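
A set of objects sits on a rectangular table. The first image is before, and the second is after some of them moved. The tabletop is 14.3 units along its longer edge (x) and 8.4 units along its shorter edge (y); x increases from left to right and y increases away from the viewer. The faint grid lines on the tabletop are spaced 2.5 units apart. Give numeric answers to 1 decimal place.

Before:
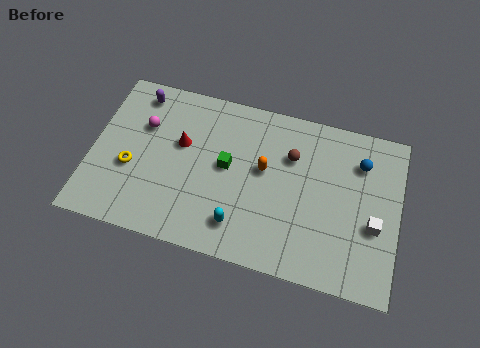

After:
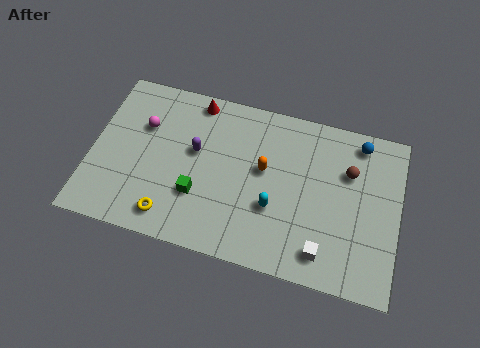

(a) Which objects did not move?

the magenta sphere and the orange capsule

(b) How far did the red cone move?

2.5

The red cone was near (4.1, 5.1) before and (4.6, 7.5) after, so it travelled √(0.5² + 2.4²) ≈ 2.5 units.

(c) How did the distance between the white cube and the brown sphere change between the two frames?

-0.3

They were about 4.7 units apart before and 4.4 after — 0.3 units closer together.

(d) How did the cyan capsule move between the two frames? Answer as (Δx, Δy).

(1.5, 1.3)

From the two frames, the cyan capsule sits at roughly (7.1, 1.7) before and (8.6, 3.0) after.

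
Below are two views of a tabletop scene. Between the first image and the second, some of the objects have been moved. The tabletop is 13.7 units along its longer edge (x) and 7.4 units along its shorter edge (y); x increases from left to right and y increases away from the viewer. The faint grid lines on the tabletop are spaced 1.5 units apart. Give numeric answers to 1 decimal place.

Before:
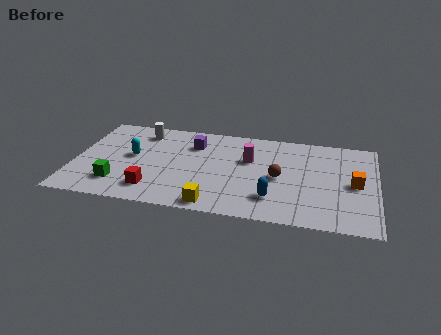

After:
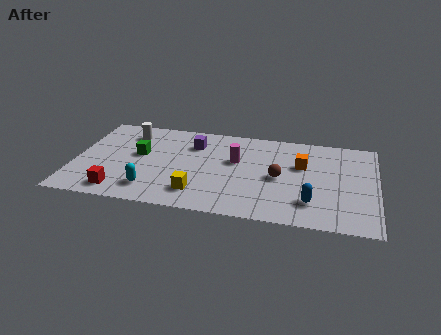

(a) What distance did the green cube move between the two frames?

2.6

The green cube moved from about (2.1, 1.7) to (2.9, 4.2), a distance of √(0.8² + 2.5²) ≈ 2.6.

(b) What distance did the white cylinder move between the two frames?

0.6

From (2.9, 6.1) to (2.3, 5.9), the white cylinder covered √(0.6² + 0.2²) ≈ 0.6 units.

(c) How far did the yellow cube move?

1.1

The yellow cube moved from about (6.5, 0.8) to (5.7, 1.6), a distance of √(0.8² + 0.8²) ≈ 1.1.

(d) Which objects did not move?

the brown sphere and the purple cube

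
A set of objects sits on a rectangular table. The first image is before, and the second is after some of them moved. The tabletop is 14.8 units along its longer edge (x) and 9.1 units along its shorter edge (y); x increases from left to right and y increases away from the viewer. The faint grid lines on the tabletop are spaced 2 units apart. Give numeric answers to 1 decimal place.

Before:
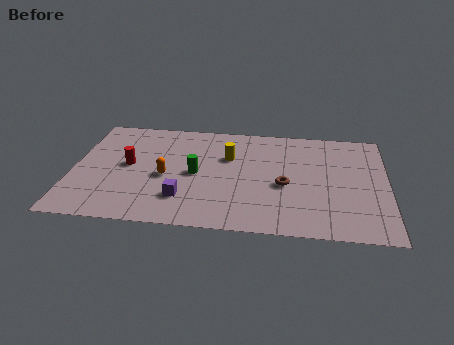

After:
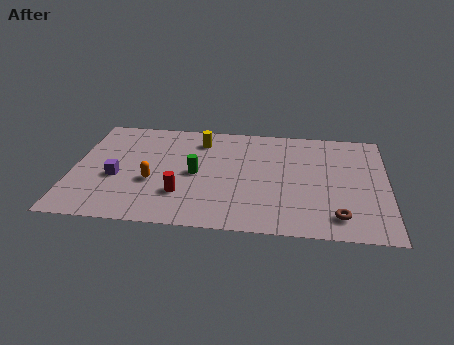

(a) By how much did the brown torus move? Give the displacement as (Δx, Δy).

(2.5, -2.3)

The brown torus was at about (10.0, 3.9) and moved to about (12.5, 1.6).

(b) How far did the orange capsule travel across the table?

0.8

The orange capsule was near (4.4, 4.0) before and (3.8, 3.5) after, so it travelled √(0.6² + 0.5²) ≈ 0.8 units.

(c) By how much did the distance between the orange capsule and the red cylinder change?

-0.3

The distance was about 2.0 in the first image and 1.7 in the second, so they moved 0.3 units closer together.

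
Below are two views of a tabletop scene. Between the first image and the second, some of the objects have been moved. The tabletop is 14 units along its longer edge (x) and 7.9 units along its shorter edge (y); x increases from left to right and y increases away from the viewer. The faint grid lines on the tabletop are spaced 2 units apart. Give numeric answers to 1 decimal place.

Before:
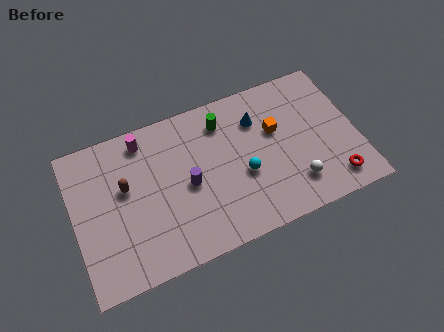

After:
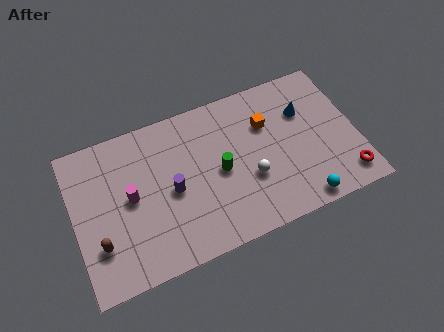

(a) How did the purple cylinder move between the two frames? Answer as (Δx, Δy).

(-0.8, 0.0)

The purple cylinder started near (5.6, 3.7) and ended near (4.8, 3.7).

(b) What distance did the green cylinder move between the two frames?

2.5

The green cylinder was near (7.6, 6.3) before and (7.2, 3.8) after, so it travelled √(0.4² + 2.5²) ≈ 2.5 units.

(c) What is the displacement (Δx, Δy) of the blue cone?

(2.3, -0.4)

The blue cone was at about (9.3, 5.8) and moved to about (11.6, 5.4).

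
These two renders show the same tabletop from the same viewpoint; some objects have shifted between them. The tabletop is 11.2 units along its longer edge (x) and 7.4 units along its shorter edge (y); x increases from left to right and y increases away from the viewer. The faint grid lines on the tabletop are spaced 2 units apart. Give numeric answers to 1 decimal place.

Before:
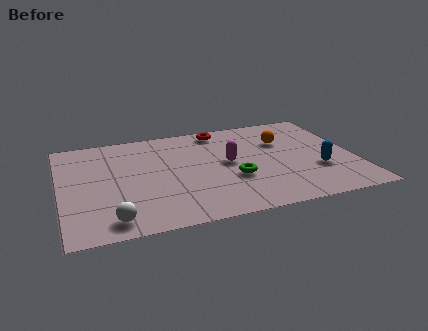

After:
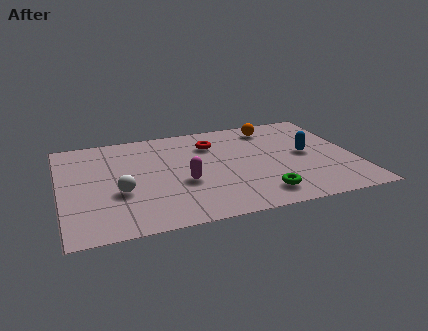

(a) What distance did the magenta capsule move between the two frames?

2.1

The magenta capsule was near (6.4, 3.9) before and (4.6, 2.9) after, so it travelled √(1.8² + 1.0²) ≈ 2.1 units.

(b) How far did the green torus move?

1.7

From (6.5, 2.7) to (7.4, 1.3), the green torus covered √(0.9² + 1.4²) ≈ 1.7 units.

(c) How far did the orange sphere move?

1.2

From (8.6, 5.0) to (8.3, 6.2), the orange sphere covered √(0.3² + 1.2²) ≈ 1.2 units.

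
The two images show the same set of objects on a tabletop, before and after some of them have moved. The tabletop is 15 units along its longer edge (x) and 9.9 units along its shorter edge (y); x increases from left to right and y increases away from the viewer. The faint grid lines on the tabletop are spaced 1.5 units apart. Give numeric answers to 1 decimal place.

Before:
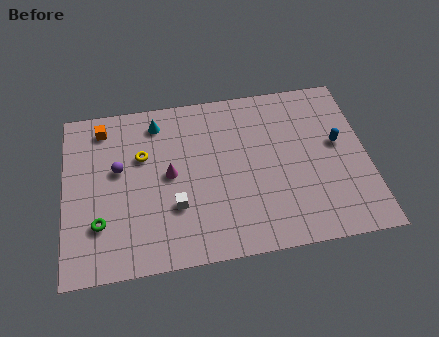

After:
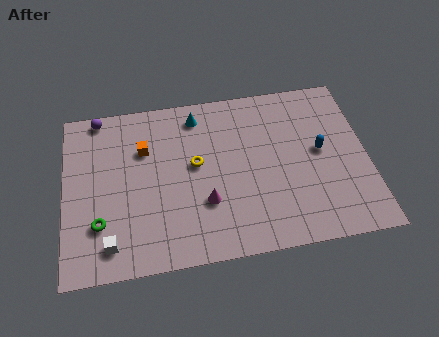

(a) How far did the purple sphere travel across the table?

3.4

From (2.7, 5.8) to (1.8, 9.1), the purple sphere covered √(0.9² + 3.3²) ≈ 3.4 units.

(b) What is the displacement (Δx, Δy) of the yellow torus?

(2.6, -0.9)

The yellow torus started near (3.9, 6.4) and ended near (6.5, 5.5).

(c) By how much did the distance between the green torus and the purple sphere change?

+3.1

The distance was about 3.2 in the first image and 6.3 in the second, so they moved 3.1 units further apart.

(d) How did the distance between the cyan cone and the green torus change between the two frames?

+1.2

Before: roughly 6.3 units apart; after: 7.5. That's 1.2 units further apart.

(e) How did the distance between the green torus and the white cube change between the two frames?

-2.4

The distance was about 3.7 in the first image and 1.3 in the second, so they moved 2.4 units closer together.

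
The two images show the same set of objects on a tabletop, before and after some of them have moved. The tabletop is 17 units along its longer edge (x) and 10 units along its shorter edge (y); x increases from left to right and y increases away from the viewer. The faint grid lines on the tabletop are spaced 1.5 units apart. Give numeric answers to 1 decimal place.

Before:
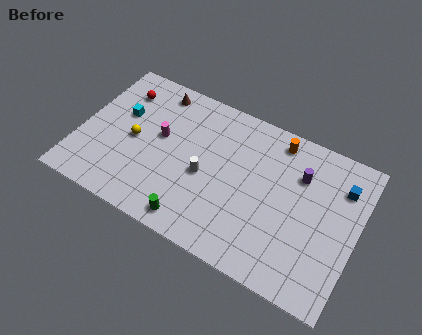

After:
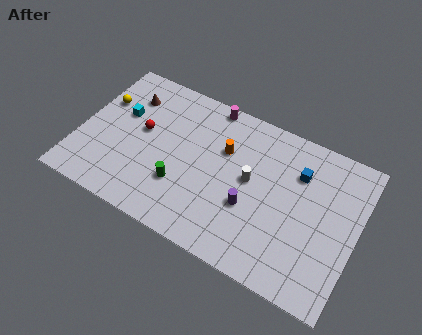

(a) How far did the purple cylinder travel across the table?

4.3

The purple cylinder moved from about (13.3, 7.1) to (10.7, 3.7), a distance of √(2.6² + 3.4²) ≈ 4.3.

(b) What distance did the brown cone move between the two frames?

1.9

The brown cone was near (4.1, 8.7) before and (2.5, 7.6) after, so it travelled √(1.6² + 1.1²) ≈ 1.9 units.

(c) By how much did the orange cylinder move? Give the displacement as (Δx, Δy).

(-3.0, -2.1)

The orange cylinder started near (11.7, 8.7) and ended near (8.7, 6.6).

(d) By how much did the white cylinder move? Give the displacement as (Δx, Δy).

(2.7, 1.0)

The white cylinder was at about (7.8, 4.4) and moved to about (10.5, 5.4).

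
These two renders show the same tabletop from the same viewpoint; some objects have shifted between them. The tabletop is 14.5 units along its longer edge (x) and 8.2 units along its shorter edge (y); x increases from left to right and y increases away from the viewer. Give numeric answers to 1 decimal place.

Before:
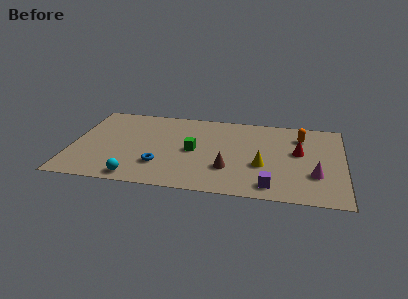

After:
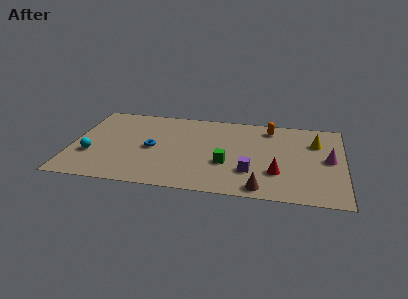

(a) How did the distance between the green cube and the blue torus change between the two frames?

+1.7

Before: roughly 2.4 units apart; after: 4.1. That's 1.7 units further apart.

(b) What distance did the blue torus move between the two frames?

1.7

The blue torus was near (4.8, 2.3) before and (4.3, 3.9) after, so it travelled √(0.5² + 1.6²) ≈ 1.7 units.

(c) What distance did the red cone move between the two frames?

2.5

The red cone was near (12.1, 4.7) before and (11.0, 2.5) after, so it travelled √(1.1² + 2.2²) ≈ 2.5 units.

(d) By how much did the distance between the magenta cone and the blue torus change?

+1.2

They were about 8.2 units apart before and 9.4 after — 1.2 units further apart.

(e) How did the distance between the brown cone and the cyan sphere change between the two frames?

+4.2

They were about 5.1 units apart before and 9.3 after — 4.2 units further apart.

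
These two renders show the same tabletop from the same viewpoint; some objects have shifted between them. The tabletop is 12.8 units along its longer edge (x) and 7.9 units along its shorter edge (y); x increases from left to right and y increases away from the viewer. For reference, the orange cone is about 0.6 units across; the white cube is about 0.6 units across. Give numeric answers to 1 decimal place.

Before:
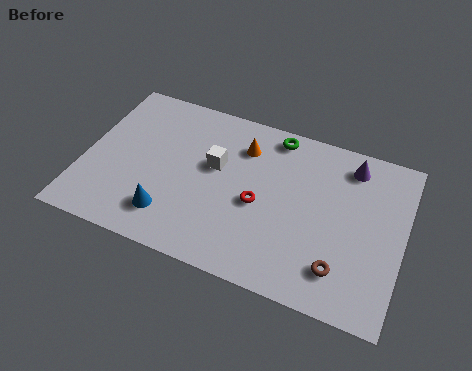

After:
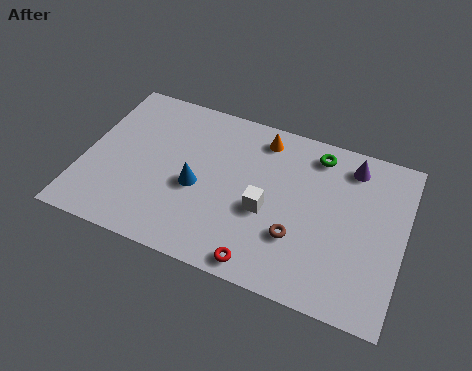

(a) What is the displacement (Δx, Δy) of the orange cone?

(0.7, 0.7)

The orange cone was at about (6.2, 6.0) and moved to about (6.9, 6.7).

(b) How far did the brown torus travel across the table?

2.0

From (10.5, 1.7) to (8.7, 2.5), the brown torus covered √(1.8² + 0.8²) ≈ 2.0 units.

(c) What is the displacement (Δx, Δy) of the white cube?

(2.2, -1.4)

The white cube started near (5.2, 4.7) and ended near (7.4, 3.3).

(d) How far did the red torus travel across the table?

2.7

The red torus was near (7.1, 3.5) before and (7.5, 0.8) after, so it travelled √(0.4² + 2.7²) ≈ 2.7 units.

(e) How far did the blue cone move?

1.9

The blue cone was near (3.7, 1.7) before and (4.6, 3.4) after, so it travelled √(0.9² + 1.7²) ≈ 1.9 units.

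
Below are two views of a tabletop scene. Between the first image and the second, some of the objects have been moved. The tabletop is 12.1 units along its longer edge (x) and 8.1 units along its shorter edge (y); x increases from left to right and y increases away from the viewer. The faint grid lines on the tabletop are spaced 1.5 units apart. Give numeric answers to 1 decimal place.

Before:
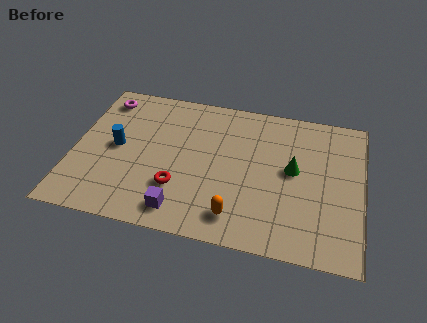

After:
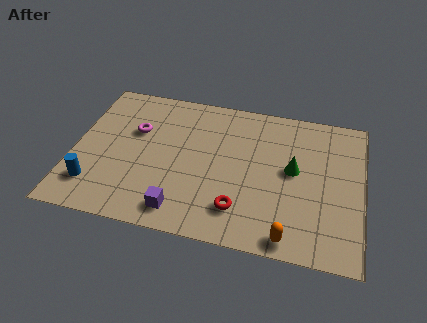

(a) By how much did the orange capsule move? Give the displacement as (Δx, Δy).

(2.2, -0.6)

The orange capsule was at about (7.0, 1.4) and moved to about (9.2, 0.8).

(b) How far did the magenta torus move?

2.2

The magenta torus was near (1.0, 6.8) before and (2.5, 5.2) after, so it travelled √(1.5² + 1.6²) ≈ 2.2 units.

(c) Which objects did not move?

the purple cube and the green cone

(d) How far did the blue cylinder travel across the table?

2.4

The blue cylinder moved from about (1.8, 4.1) to (1.0, 1.8), a distance of √(0.8² + 2.3²) ≈ 2.4.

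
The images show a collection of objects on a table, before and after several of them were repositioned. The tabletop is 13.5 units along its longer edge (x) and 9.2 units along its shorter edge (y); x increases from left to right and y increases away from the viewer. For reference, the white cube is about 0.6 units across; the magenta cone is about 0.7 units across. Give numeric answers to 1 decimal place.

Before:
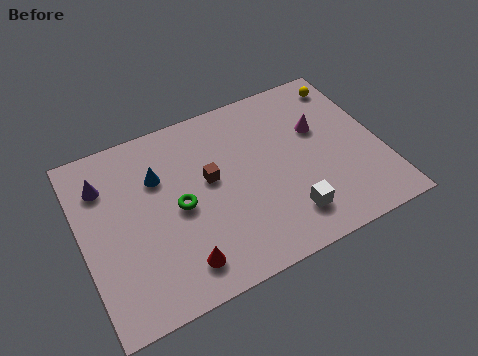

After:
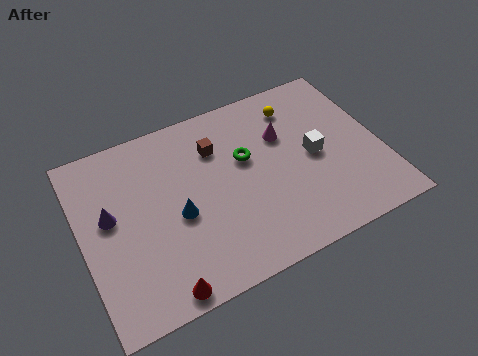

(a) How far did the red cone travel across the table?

1.3

The red cone moved from about (4.0, 1.6) to (3.0, 0.8), a distance of √(1.0² + 0.8²) ≈ 1.3.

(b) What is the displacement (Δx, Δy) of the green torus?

(3.2, 1.2)

The green torus was at about (4.3, 4.4) and moved to about (7.5, 5.6).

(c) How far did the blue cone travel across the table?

2.4

The blue cone moved from about (3.6, 6.3) to (4.2, 4.0), a distance of √(0.6² + 2.3²) ≈ 2.4.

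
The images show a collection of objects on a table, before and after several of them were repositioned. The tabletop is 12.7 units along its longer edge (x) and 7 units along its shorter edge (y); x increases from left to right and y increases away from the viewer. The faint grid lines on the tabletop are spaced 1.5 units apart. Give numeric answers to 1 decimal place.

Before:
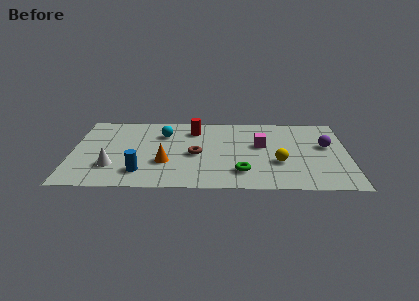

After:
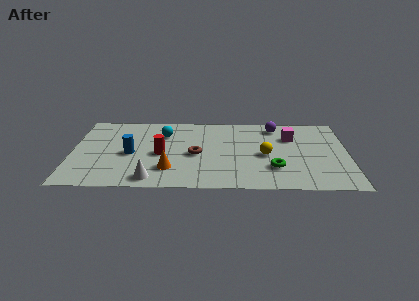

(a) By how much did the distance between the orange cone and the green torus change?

+1.2

They were about 3.6 units apart before and 4.8 after — 1.2 units further apart.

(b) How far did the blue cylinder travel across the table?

1.8

From (3.2, 1.5) to (2.7, 3.2), the blue cylinder covered √(0.5² + 1.7²) ≈ 1.8 units.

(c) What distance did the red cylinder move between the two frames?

2.7

The red cylinder was near (5.6, 5.5) before and (4.1, 3.2) after, so it travelled √(1.5² + 2.3²) ≈ 2.7 units.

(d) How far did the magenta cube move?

1.6

The magenta cube moved from about (8.7, 4.1) to (10.1, 4.9), a distance of √(1.4² + 0.8²) ≈ 1.6.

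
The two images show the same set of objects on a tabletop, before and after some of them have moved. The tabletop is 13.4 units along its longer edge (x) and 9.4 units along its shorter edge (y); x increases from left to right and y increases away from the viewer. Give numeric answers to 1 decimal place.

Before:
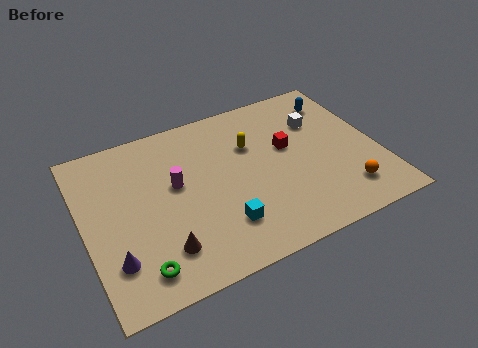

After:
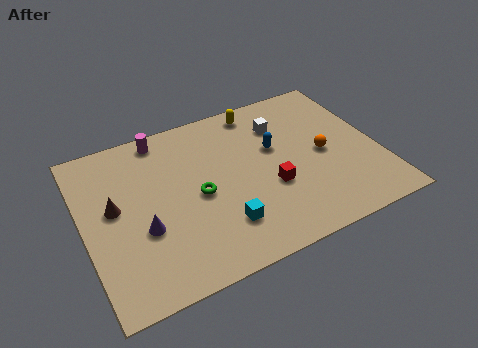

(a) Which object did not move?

the cyan cube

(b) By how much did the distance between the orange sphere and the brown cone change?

+1.2

The distance was about 8.3 in the first image and 9.5 in the second, so they moved 1.2 units further apart.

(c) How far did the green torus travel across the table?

4.2

The green torus moved from about (2.1, 1.5) to (5.1, 4.4), a distance of √(3.0² + 2.9²) ≈ 4.2.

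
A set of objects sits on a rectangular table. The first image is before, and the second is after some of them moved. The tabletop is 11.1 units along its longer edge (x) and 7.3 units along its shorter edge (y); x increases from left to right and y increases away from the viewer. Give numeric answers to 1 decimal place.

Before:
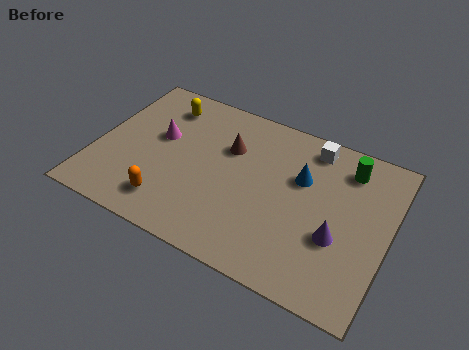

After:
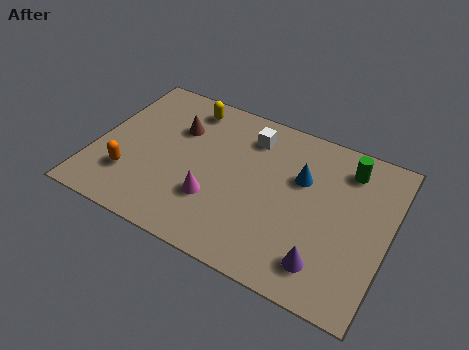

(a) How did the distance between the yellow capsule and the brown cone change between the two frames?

-1.7

They were about 2.9 units apart before and 1.2 after — 1.7 units closer together.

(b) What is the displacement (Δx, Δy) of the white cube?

(-2.3, -0.5)

The white cube started near (7.9, 6.3) and ended near (5.6, 5.8).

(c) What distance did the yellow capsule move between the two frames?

0.9

The yellow capsule moved from about (2.2, 5.9) to (3.1, 6.2), a distance of √(0.9² + 0.3²) ≈ 0.9.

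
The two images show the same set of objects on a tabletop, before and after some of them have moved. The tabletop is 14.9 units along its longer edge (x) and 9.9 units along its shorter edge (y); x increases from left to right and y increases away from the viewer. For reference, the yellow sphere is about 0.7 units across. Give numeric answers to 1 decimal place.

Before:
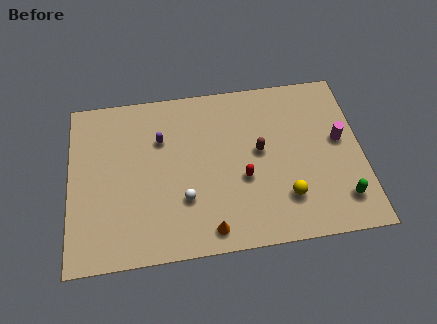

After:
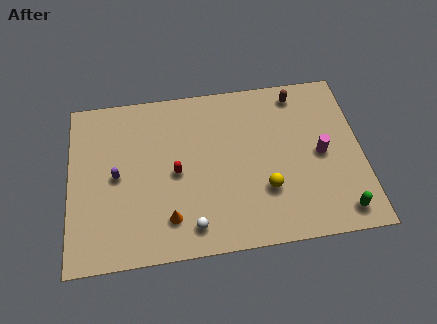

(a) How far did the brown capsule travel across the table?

3.8

The brown capsule was near (9.7, 5.4) before and (11.8, 8.6) after, so it travelled √(2.1² + 3.2²) ≈ 3.8 units.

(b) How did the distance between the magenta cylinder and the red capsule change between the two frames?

+2.2

The distance was about 5.2 in the first image and 7.4 in the second, so they moved 2.2 units further apart.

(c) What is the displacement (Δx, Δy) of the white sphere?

(0.3, -1.6)

From the two frames, the white sphere sits at roughly (5.8, 3.1) before and (6.1, 1.5) after.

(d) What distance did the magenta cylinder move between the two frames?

1.2

The magenta cylinder was near (13.8, 5.5) before and (12.8, 4.8) after, so it travelled √(1.0² + 0.7²) ≈ 1.2 units.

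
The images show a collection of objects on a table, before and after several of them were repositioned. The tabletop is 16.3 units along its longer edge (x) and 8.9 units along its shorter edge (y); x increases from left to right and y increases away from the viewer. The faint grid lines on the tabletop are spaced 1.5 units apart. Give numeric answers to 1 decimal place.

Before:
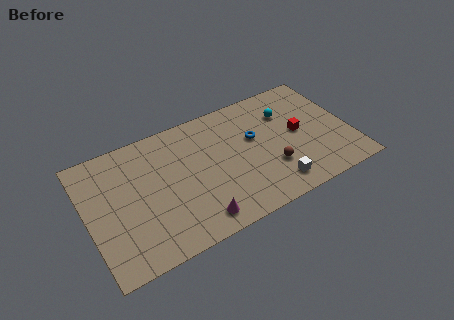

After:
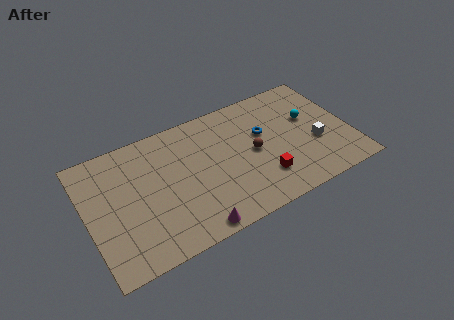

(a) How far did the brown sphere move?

1.8

From (11.2, 2.8) to (10.3, 4.4), the brown sphere covered √(0.9² + 1.6²) ≈ 1.8 units.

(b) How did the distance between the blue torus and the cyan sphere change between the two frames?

+0.5

Before: roughly 2.4 units apart; after: 2.9. That's 0.5 units further apart.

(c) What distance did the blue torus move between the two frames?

0.6

The blue torus moved from about (10.5, 5.4) to (11.1, 5.5), a distance of √(0.6² + 0.1²) ≈ 0.6.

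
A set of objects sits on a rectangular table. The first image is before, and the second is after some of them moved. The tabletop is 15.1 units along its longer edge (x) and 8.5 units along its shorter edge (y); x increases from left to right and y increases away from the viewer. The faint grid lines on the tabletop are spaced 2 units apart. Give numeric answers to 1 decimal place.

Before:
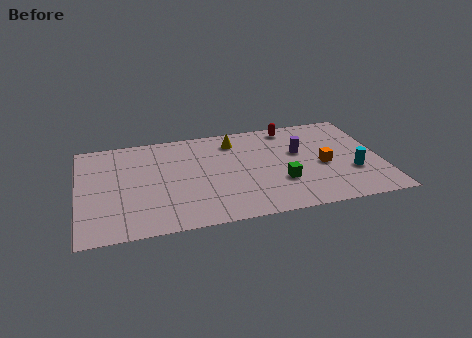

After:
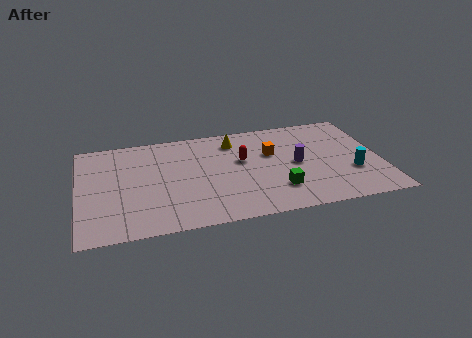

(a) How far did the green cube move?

0.6

The green cube moved from about (10.0, 2.8) to (9.8, 2.2), a distance of √(0.2² + 0.6²) ≈ 0.6.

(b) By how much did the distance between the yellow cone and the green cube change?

+0.5

Before: roughly 4.6 units apart; after: 5.1. That's 0.5 units further apart.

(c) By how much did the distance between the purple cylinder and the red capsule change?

+0.5

The distance was about 2.3 in the first image and 2.8 in the second, so they moved 0.5 units further apart.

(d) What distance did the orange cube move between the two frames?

3.0

From (12.2, 3.8) to (9.7, 5.4), the orange cube covered √(2.5² + 1.6²) ≈ 3.0 units.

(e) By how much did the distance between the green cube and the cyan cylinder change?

+0.3

The distance was about 3.6 in the first image and 3.9 in the second, so they moved 0.3 units further apart.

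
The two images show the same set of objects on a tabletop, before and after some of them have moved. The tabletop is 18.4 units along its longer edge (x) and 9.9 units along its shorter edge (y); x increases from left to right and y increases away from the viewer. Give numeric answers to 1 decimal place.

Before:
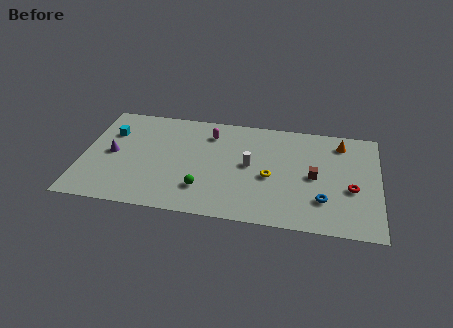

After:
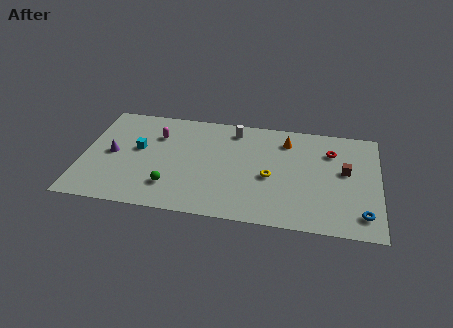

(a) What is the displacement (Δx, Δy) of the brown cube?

(1.9, 0.8)

The brown cube started near (14.4, 4.8) and ended near (16.3, 5.6).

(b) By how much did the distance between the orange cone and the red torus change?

-1.4

Before: roughly 4.3 units apart; after: 2.9. That's 1.4 units closer together.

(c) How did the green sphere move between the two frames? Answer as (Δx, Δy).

(-2.0, -0.1)

From the two frames, the green sphere sits at roughly (7.6, 2.5) before and (5.6, 2.4) after.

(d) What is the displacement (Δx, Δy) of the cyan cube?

(1.8, -1.3)

From the two frames, the cyan cube sits at roughly (1.6, 6.9) before and (3.4, 5.6) after.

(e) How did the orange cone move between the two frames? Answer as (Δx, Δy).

(-3.4, -0.3)

From the two frames, the orange cone sits at roughly (16.0, 8.2) before and (12.6, 7.9) after.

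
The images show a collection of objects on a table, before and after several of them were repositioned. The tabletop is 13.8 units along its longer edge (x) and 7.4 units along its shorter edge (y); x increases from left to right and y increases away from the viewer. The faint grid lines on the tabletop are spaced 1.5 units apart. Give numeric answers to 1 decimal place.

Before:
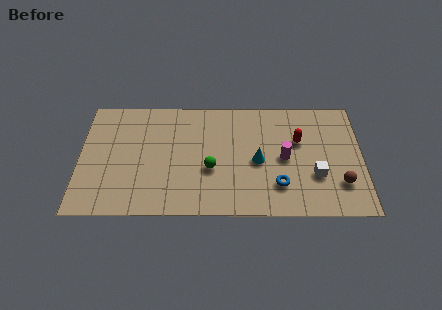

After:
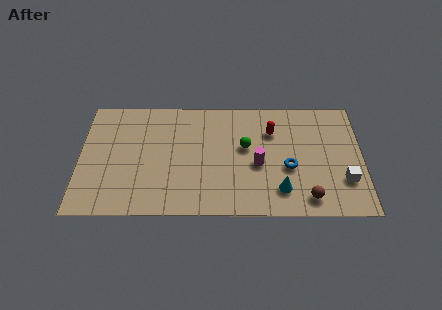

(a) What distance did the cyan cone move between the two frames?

2.1

From (8.7, 3.4) to (9.8, 1.6), the cyan cone covered √(1.1² + 1.8²) ≈ 2.1 units.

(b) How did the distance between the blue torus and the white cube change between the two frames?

+0.9

The distance was about 1.9 in the first image and 2.8 in the second, so they moved 0.9 units further apart.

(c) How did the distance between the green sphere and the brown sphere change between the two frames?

-2.0

Before: roughly 6.4 units apart; after: 4.4. That's 2.0 units closer together.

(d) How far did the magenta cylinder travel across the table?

1.4

From (10.0, 3.6) to (8.7, 3.2), the magenta cylinder covered √(1.3² + 0.4²) ≈ 1.4 units.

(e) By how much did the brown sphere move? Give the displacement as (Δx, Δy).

(-1.6, -0.9)

The brown sphere started near (12.7, 2.0) and ended near (11.1, 1.1).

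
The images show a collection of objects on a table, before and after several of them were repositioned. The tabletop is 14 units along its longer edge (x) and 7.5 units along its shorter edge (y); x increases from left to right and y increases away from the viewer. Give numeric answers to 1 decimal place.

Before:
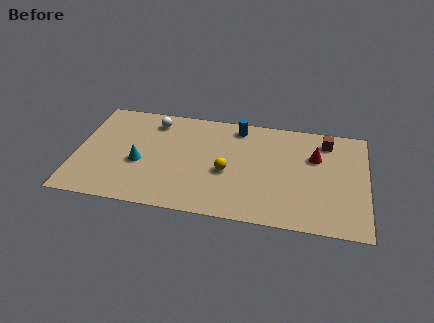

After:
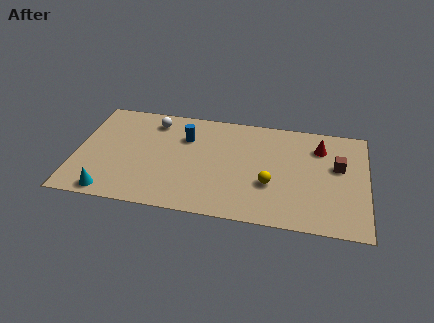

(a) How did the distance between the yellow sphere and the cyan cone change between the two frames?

+3.6

Before: roughly 4.2 units apart; after: 7.8. That's 3.6 units further apart.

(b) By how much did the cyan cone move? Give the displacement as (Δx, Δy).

(-1.3, -2.3)

The cyan cone started near (3.1, 3.1) and ended near (1.8, 0.8).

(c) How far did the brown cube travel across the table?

1.8

The brown cube was near (12.0, 6.2) before and (12.6, 4.5) after, so it travelled √(0.6² + 1.7²) ≈ 1.8 units.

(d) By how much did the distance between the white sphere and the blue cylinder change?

-2.3

The distance was about 4.1 in the first image and 1.8 in the second, so they moved 2.3 units closer together.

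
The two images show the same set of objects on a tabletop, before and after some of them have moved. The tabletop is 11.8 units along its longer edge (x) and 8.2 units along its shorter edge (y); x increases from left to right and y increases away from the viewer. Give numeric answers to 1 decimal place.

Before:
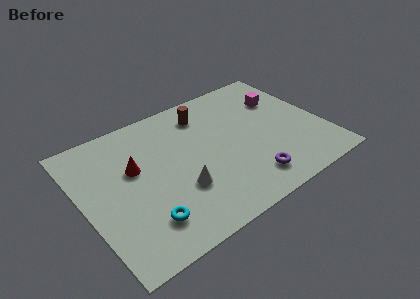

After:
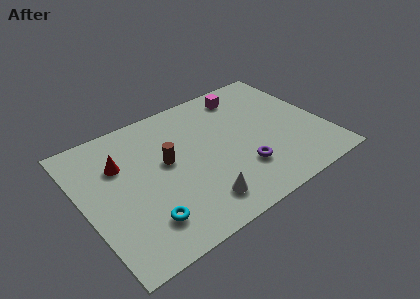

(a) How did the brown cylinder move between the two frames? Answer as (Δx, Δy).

(-2.3, -2.0)

The brown cylinder was at about (6.4, 6.6) and moved to about (4.1, 4.6).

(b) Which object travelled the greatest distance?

the brown cylinder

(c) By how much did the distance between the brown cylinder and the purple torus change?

-1.2

The distance was about 5.2 in the first image and 4.0 in the second, so they moved 1.2 units closer together.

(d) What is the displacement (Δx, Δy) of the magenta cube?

(-1.7, 1.2)

The magenta cube started near (10.2, 5.7) and ended near (8.5, 6.9).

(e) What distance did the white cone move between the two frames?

1.4

From (4.4, 2.7) to (5.1, 1.5), the white cone covered √(0.7² + 1.2²) ≈ 1.4 units.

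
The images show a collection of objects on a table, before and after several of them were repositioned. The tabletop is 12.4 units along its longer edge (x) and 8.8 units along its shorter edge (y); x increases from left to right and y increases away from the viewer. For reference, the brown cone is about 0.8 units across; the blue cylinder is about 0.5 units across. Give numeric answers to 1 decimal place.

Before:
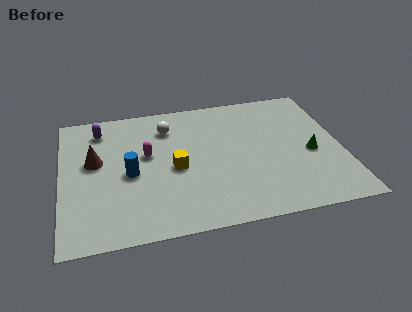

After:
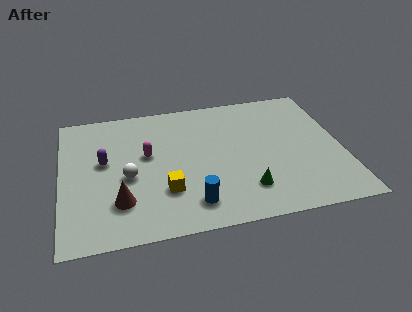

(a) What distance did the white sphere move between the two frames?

3.6

The white sphere moved from about (4.8, 6.8) to (2.9, 3.8), a distance of √(1.9² + 3.0²) ≈ 3.6.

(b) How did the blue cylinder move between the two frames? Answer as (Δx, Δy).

(2.6, -2.4)

The blue cylinder started near (3.0, 4.0) and ended near (5.6, 1.6).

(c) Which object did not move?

the magenta capsule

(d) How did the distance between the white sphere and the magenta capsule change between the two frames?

-0.4

Before: roughly 2.0 units apart; after: 1.6. That's 0.4 units closer together.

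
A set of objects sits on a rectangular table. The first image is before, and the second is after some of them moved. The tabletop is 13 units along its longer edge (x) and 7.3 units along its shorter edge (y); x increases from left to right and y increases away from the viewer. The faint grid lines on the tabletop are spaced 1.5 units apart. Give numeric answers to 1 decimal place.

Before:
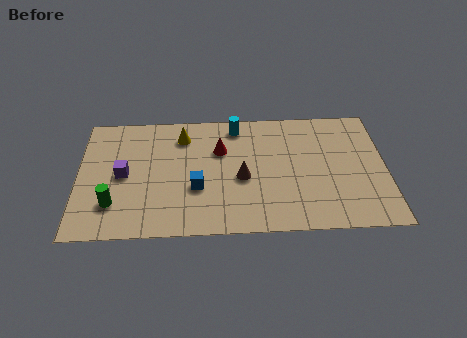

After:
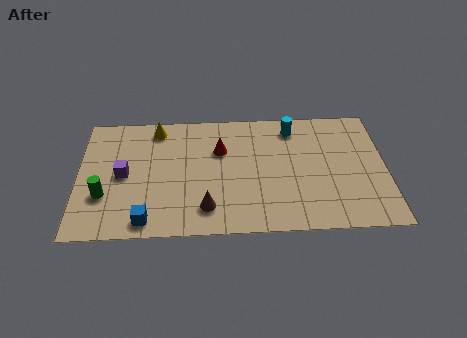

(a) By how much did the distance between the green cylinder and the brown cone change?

-1.2

They were about 5.6 units apart before and 4.4 after — 1.2 units closer together.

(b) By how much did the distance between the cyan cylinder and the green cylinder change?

+2.0

Before: roughly 6.8 units apart; after: 8.8. That's 2.0 units further apart.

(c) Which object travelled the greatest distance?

the blue cube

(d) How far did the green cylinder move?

0.6

The green cylinder moved from about (1.5, 1.9) to (1.1, 2.4), a distance of √(0.4² + 0.5²) ≈ 0.6.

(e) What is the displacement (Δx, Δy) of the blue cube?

(-2.1, -1.8)

The blue cube started near (5.0, 2.7) and ended near (2.9, 0.9).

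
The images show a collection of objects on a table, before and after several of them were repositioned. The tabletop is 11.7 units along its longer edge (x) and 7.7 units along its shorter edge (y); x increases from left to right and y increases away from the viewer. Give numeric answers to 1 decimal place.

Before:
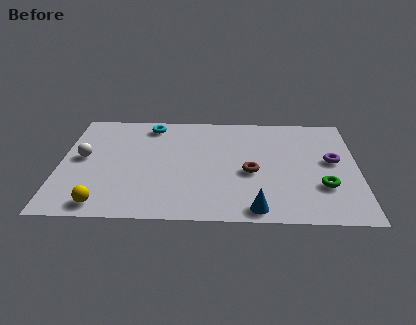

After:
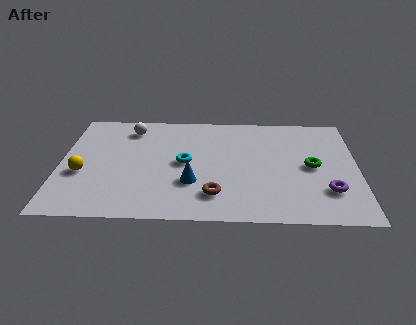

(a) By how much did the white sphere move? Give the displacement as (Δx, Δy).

(1.8, 2.2)

The white sphere started near (0.9, 4.1) and ended near (2.7, 6.3).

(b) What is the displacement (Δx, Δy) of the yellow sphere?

(-0.9, 2.1)

The yellow sphere was at about (1.8, 0.9) and moved to about (0.9, 3.0).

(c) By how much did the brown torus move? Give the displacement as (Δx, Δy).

(-1.4, -1.6)

The brown torus started near (7.5, 3.3) and ended near (6.1, 1.7).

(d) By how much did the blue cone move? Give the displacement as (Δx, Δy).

(-2.5, 1.7)

The blue cone started near (7.7, 0.8) and ended near (5.2, 2.5).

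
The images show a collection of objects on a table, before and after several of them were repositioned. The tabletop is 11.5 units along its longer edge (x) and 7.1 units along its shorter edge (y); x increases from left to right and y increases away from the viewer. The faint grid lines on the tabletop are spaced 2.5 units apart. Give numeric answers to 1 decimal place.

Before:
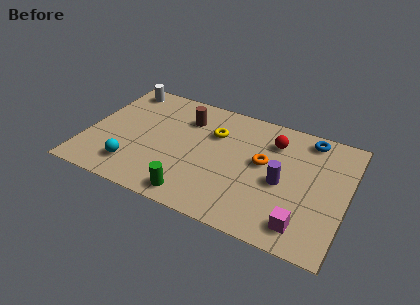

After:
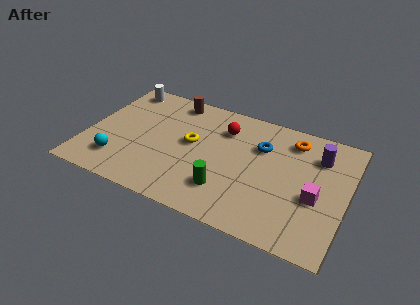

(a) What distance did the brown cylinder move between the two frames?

1.1

The brown cylinder was near (4.2, 5.3) before and (3.5, 6.2) after, so it travelled √(0.7² + 0.9²) ≈ 1.1 units.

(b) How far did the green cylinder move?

1.6

The green cylinder was near (5.1, 0.9) before and (6.4, 1.8) after, so it travelled √(1.3² + 0.9²) ≈ 1.6 units.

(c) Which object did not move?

the white cylinder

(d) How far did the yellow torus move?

1.3

The yellow torus moved from about (5.5, 4.9) to (4.6, 3.9), a distance of √(0.9² + 1.0²) ≈ 1.3.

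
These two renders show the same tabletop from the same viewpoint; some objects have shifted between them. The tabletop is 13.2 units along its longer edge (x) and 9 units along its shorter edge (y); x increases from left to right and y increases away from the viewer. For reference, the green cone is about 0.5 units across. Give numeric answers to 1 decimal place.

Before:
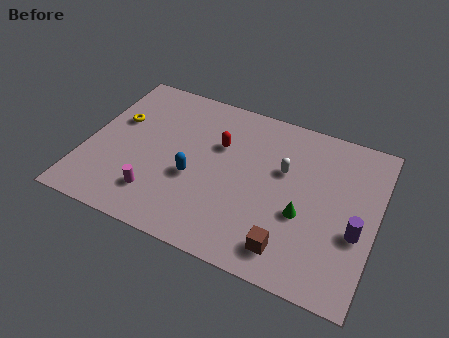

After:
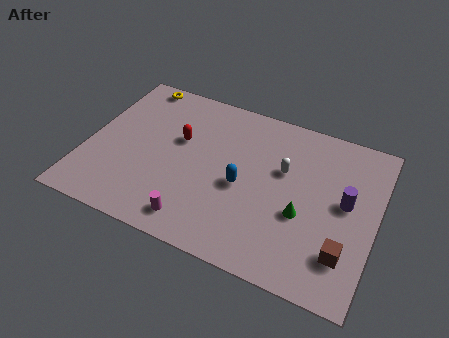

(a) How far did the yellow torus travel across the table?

2.6

The yellow torus was near (1.2, 5.6) before and (1.7, 8.2) after, so it travelled √(0.5² + 2.6²) ≈ 2.6 units.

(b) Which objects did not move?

the white capsule and the green cone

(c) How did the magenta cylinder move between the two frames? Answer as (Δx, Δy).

(1.9, -0.7)

The magenta cylinder started near (3.5, 2.0) and ended near (5.4, 1.3).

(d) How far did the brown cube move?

2.5

The brown cube was near (9.6, 1.5) before and (12.0, 2.2) after, so it travelled √(2.4² + 0.7²) ≈ 2.5 units.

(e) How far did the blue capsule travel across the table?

2.2

From (5.0, 3.6) to (7.2, 4.0), the blue capsule covered √(2.2² + 0.4²) ≈ 2.2 units.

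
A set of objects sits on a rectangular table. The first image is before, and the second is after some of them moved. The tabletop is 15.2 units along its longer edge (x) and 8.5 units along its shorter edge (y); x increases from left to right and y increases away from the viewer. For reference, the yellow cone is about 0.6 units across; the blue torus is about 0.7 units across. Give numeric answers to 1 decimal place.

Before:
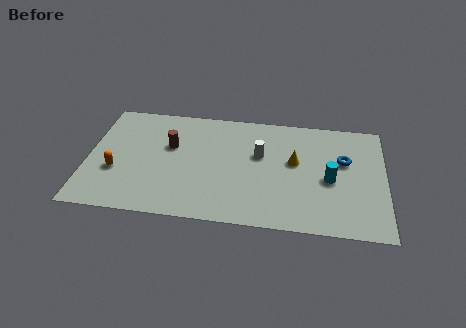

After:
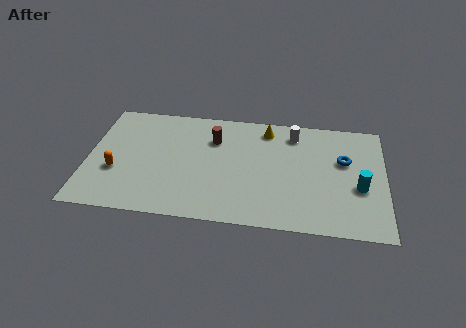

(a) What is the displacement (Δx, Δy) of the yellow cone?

(-1.5, 2.3)

From the two frames, the yellow cone sits at roughly (10.6, 4.9) before and (9.1, 7.2) after.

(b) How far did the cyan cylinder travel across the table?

1.6

The cyan cylinder was near (12.4, 3.8) before and (13.9, 3.4) after, so it travelled √(1.5² + 0.4²) ≈ 1.6 units.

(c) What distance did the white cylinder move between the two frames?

2.5

The white cylinder moved from about (8.8, 5.2) to (10.5, 7.0), a distance of √(1.7² + 1.8²) ≈ 2.5.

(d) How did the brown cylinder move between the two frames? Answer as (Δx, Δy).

(2.2, 0.8)

The brown cylinder was at about (4.2, 5.3) and moved to about (6.4, 6.1).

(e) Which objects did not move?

the orange capsule and the blue torus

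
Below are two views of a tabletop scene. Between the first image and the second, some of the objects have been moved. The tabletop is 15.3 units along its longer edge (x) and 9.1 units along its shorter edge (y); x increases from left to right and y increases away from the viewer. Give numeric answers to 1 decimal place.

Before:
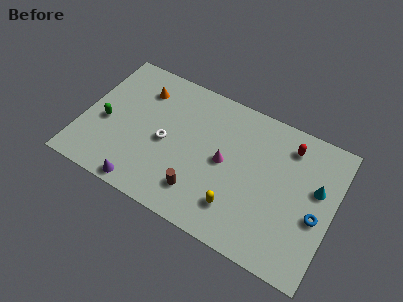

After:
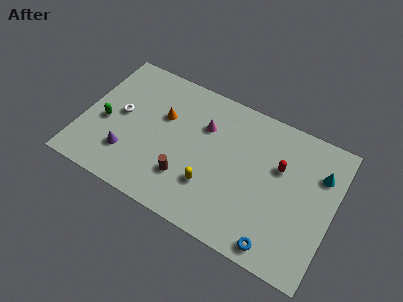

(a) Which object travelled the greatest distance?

the blue torus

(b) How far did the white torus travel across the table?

3.0

The white torus moved from about (5.1, 4.2) to (2.2, 4.8), a distance of √(2.9² + 0.6²) ≈ 3.0.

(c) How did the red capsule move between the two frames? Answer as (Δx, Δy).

(-0.4, -1.6)

From the two frames, the red capsule sits at roughly (12.3, 7.4) before and (11.9, 5.8) after.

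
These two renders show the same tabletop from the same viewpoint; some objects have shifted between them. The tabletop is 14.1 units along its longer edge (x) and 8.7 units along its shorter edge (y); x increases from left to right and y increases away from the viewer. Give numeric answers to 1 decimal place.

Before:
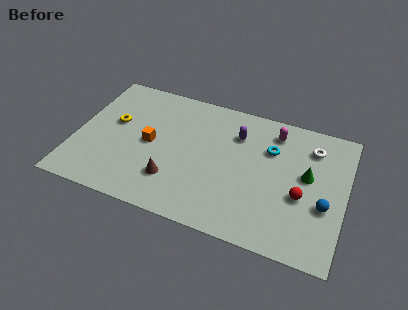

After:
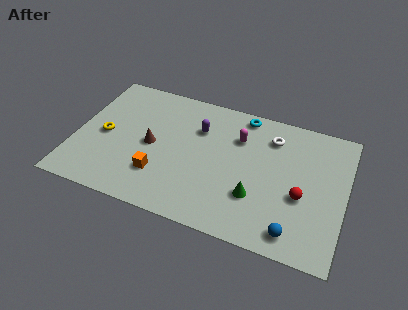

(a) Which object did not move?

the red sphere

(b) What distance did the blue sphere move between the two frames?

2.5

The blue sphere was near (13.1, 3.3) before and (11.7, 1.2) after, so it travelled √(1.4² + 2.1²) ≈ 2.5 units.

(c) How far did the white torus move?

2.1

The white torus moved from about (12.2, 6.8) to (10.1, 6.8), a distance of √(2.1² + 0.0²) ≈ 2.1.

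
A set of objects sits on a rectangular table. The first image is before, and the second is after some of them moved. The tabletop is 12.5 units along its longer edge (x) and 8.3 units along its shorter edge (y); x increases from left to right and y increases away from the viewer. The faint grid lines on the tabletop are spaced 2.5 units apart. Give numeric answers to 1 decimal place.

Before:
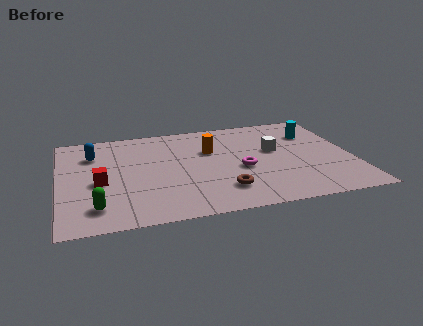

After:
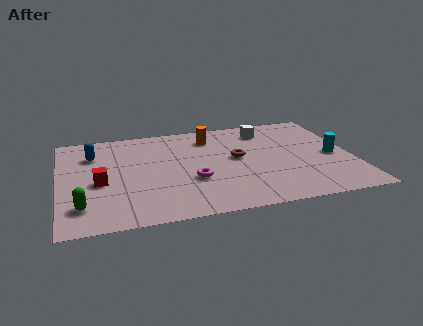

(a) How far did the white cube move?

1.9

From (9.2, 4.8) to (9.0, 6.7), the white cube covered √(0.2² + 1.9²) ≈ 1.9 units.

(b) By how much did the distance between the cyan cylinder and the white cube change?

+1.8

They were about 2.2 units apart before and 4.0 after — 1.8 units further apart.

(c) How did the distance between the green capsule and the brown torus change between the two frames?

+1.9

Before: roughly 5.3 units apart; after: 7.2. That's 1.9 units further apart.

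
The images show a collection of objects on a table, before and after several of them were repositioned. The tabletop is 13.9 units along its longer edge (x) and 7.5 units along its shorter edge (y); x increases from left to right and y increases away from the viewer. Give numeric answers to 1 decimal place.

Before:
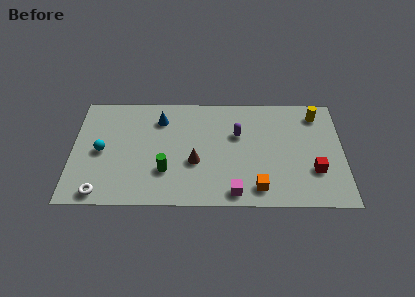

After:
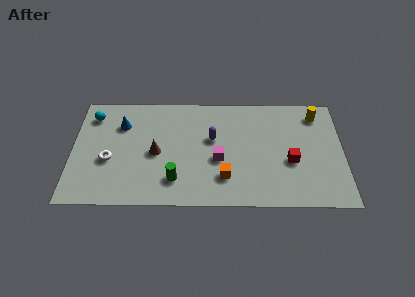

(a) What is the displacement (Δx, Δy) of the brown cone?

(-2.0, 0.6)

From the two frames, the brown cone sits at roughly (6.3, 2.9) before and (4.3, 3.5) after.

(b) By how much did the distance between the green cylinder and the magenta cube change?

-1.2

Before: roughly 3.8 units apart; after: 2.6. That's 1.2 units closer together.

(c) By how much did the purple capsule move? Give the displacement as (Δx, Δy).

(-1.3, -0.3)

The purple capsule was at about (8.5, 4.8) and moved to about (7.2, 4.5).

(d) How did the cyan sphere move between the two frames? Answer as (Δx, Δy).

(-0.5, 2.4)

The cyan sphere started near (1.5, 3.6) and ended near (1.0, 6.0).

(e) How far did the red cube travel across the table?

1.3

The red cube was near (12.4, 2.4) before and (11.2, 3.0) after, so it travelled √(1.2² + 0.6²) ≈ 1.3 units.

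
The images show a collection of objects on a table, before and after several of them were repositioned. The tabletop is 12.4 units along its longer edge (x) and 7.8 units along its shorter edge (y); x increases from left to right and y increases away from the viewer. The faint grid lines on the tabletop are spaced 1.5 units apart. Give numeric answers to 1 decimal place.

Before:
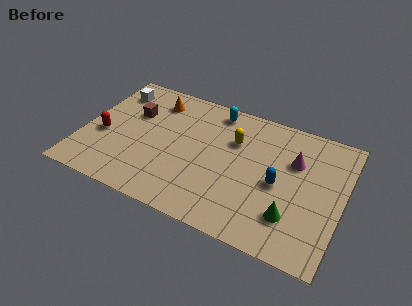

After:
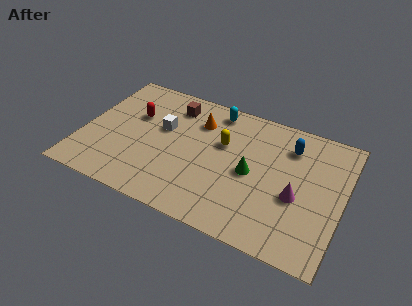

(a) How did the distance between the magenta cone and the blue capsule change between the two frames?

+1.2

They were about 1.7 units apart before and 2.9 after — 1.2 units further apart.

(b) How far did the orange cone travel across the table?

2.3

From (3.1, 6.3) to (5.3, 5.8), the orange cone covered √(2.2² + 0.5²) ≈ 2.3 units.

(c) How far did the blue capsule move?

2.4

From (9.4, 3.6) to (9.7, 6.0), the blue capsule covered √(0.3² + 2.4²) ≈ 2.4 units.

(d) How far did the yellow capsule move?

0.6

The yellow capsule was near (7.1, 5.3) before and (6.6, 4.9) after, so it travelled √(0.5² + 0.4²) ≈ 0.6 units.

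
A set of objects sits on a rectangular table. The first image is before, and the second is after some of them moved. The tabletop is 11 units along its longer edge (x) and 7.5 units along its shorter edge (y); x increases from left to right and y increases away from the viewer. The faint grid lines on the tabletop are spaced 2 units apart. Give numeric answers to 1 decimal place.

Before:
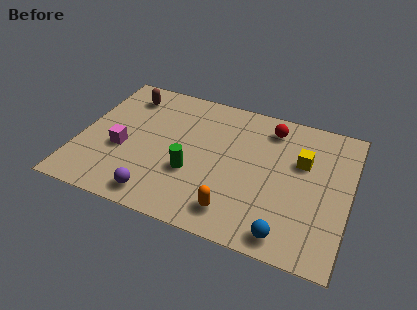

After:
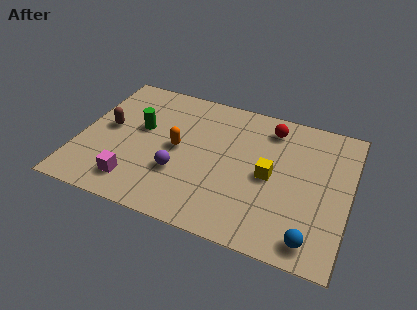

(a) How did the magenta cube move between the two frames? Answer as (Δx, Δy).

(0.7, -1.6)

From the two frames, the magenta cube sits at roughly (1.8, 3.0) before and (2.5, 1.4) after.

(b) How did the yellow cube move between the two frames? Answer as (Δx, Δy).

(-1.2, -1.2)

From the two frames, the yellow cube sits at roughly (9.0, 4.8) before and (7.8, 3.6) after.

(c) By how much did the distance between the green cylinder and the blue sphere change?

+3.7

Before: roughly 4.4 units apart; after: 8.1. That's 3.7 units further apart.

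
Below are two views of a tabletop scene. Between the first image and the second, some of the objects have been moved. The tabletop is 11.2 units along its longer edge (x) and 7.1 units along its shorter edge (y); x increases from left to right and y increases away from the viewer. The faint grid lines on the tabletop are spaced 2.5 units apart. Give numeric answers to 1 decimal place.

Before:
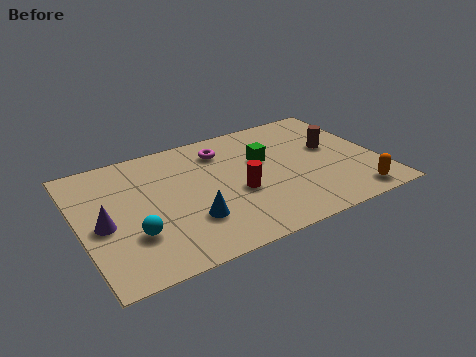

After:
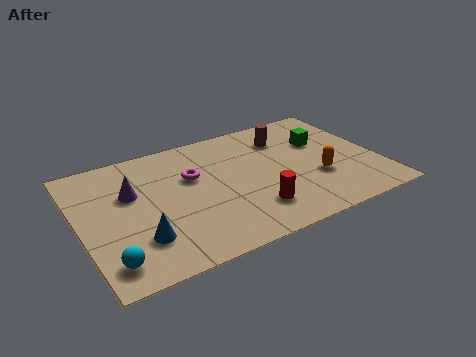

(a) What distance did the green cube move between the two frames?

2.3

From (7.0, 4.4) to (9.3, 4.6), the green cube covered √(2.3² + 0.2²) ≈ 2.3 units.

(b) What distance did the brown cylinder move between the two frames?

2.1

The brown cylinder was near (9.6, 4.1) before and (8.0, 5.4) after, so it travelled √(1.6² + 1.3²) ≈ 2.1 units.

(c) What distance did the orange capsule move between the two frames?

1.9

The orange capsule was near (9.9, 0.9) before and (8.8, 2.5) after, so it travelled √(1.1² + 1.6²) ≈ 1.9 units.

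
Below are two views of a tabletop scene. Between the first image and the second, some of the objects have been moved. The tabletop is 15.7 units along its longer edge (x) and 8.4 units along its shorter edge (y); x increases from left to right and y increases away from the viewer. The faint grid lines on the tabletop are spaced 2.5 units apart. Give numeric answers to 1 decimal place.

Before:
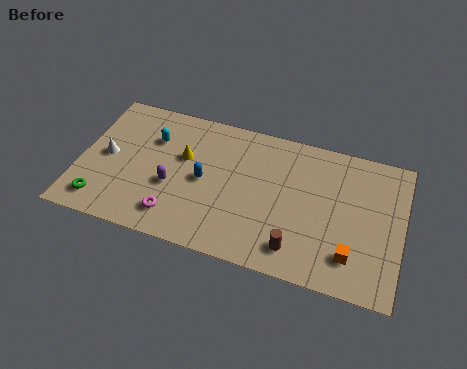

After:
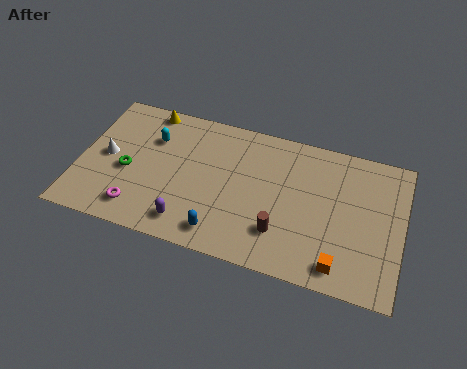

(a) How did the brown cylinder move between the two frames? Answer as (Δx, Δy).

(-0.8, 0.7)

The brown cylinder was at about (10.8, 1.5) and moved to about (10.0, 2.2).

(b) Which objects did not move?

the cyan capsule and the white cone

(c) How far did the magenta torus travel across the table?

1.8

The magenta torus moved from about (4.9, 1.6) to (3.1, 1.5), a distance of √(1.8² + 0.1²) ≈ 1.8.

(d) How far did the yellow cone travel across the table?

3.1

The yellow cone was near (5.0, 5.2) before and (3.0, 7.6) after, so it travelled √(2.0² + 2.4²) ≈ 3.1 units.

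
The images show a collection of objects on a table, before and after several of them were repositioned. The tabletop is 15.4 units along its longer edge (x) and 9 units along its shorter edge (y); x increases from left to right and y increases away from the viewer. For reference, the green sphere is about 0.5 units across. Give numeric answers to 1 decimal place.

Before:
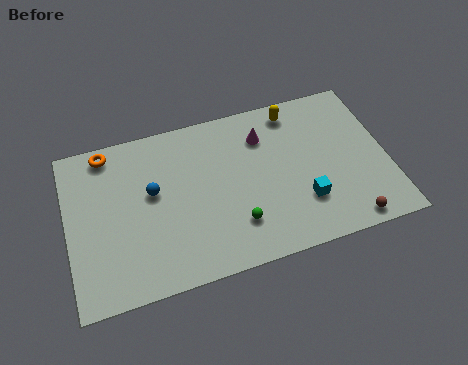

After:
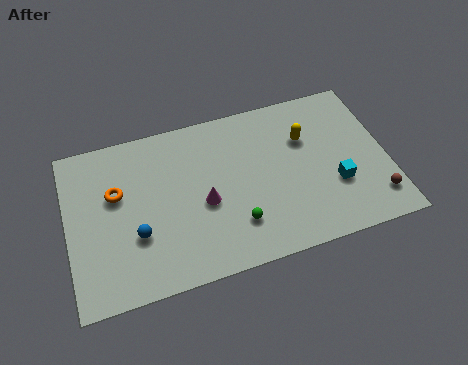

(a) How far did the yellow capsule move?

1.7

The yellow capsule moved from about (11.2, 7.8) to (11.6, 6.1), a distance of √(0.4² + 1.7²) ≈ 1.7.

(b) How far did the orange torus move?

2.4

The orange torus was near (2.1, 8.0) before and (2.4, 5.6) after, so it travelled √(0.3² + 2.4²) ≈ 2.4 units.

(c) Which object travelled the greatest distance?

the magenta cone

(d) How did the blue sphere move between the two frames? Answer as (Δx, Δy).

(-0.9, -2.1)

The blue sphere was at about (4.1, 5.2) and moved to about (3.2, 3.1).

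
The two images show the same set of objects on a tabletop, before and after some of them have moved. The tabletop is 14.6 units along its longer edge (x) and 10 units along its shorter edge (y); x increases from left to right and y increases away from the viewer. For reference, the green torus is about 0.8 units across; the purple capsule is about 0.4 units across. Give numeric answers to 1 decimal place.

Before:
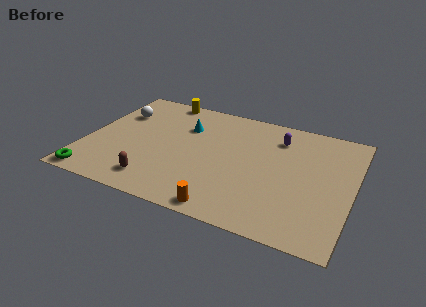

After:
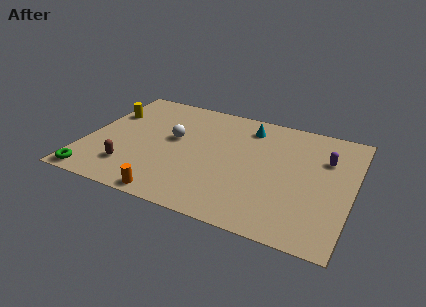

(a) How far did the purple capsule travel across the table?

2.8

The purple capsule moved from about (10.3, 7.8) to (13.0, 6.9), a distance of √(2.7² + 0.9²) ≈ 2.8.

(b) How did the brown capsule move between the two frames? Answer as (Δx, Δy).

(-1.5, 0.6)

From the two frames, the brown capsule sits at roughly (4.2, 1.7) before and (2.7, 2.3) after.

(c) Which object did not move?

the green torus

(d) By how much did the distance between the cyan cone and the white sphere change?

+0.8

The distance was about 3.8 in the first image and 4.6 in the second, so they moved 0.8 units further apart.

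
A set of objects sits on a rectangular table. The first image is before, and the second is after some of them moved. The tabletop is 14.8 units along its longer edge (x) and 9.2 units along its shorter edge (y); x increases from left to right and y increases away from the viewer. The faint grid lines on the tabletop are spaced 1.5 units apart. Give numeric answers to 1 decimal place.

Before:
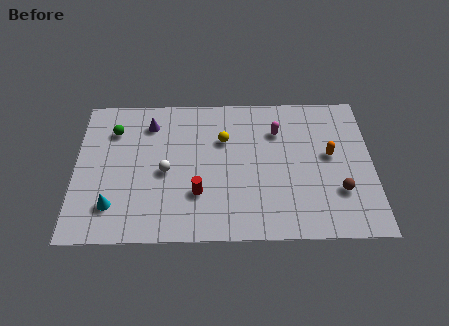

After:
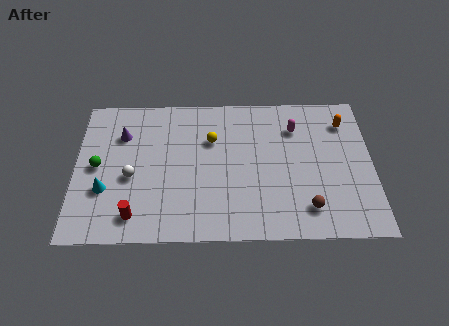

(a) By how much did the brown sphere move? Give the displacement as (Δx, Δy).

(-1.6, -1.0)

From the two frames, the brown sphere sits at roughly (13.1, 2.8) before and (11.5, 1.8) after.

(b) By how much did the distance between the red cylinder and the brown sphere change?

+1.5

The distance was about 7.0 in the first image and 8.5 in the second, so they moved 1.5 units further apart.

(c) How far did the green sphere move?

2.4

The green sphere was near (1.9, 6.9) before and (1.1, 4.6) after, so it travelled √(0.8² + 2.3²) ≈ 2.4 units.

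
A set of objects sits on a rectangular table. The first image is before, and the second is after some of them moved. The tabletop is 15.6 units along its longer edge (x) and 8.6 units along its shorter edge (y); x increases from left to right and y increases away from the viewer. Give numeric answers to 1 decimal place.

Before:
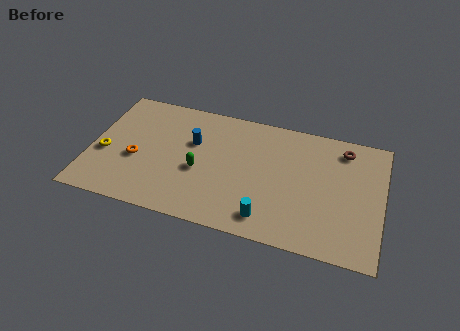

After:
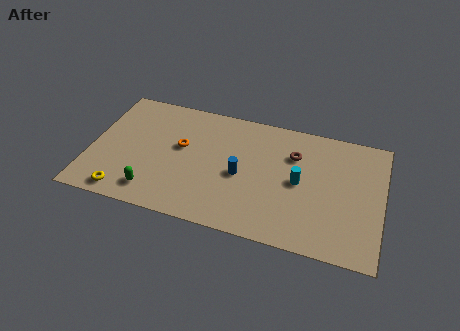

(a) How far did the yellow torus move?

2.8

The yellow torus moved from about (0.8, 3.5) to (2.1, 1.0), a distance of √(1.3² + 2.5²) ≈ 2.8.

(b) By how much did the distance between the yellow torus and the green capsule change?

-3.5

The distance was about 5.1 in the first image and 1.6 in the second, so they moved 3.5 units closer together.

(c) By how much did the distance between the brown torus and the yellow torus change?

-3.0

The distance was about 13.1 in the first image and 10.1 in the second, so they moved 3.0 units closer together.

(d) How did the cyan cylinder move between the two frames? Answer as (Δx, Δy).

(1.5, 2.9)

The cyan cylinder started near (9.7, 1.4) and ended near (11.2, 4.3).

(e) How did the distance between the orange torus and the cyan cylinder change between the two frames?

-1.1

They were about 7.5 units apart before and 6.4 after — 1.1 units closer together.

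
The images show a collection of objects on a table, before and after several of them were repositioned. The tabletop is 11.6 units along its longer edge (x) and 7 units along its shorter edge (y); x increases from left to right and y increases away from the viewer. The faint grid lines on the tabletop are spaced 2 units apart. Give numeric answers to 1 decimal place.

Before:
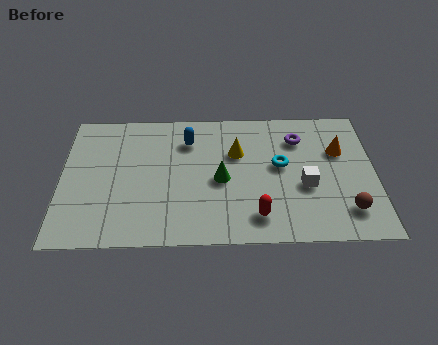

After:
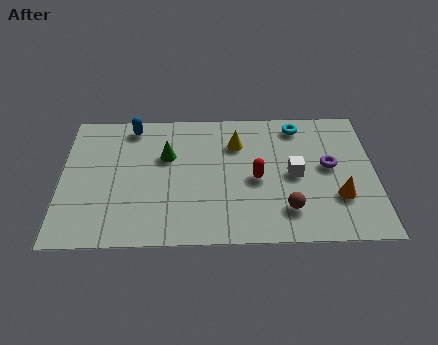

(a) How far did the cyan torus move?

2.2

From (8.1, 3.9) to (8.8, 6.0), the cyan torus covered √(0.7² + 2.1²) ≈ 2.2 units.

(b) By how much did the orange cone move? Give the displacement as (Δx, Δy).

(-0.1, -2.4)

The orange cone was at about (10.3, 4.6) and moved to about (10.2, 2.2).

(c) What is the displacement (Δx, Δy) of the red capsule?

(0.0, 1.9)

The red capsule started near (7.2, 1.3) and ended near (7.2, 3.2).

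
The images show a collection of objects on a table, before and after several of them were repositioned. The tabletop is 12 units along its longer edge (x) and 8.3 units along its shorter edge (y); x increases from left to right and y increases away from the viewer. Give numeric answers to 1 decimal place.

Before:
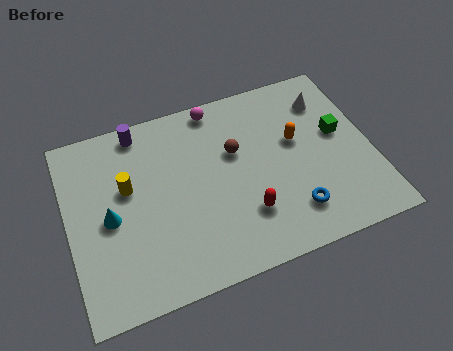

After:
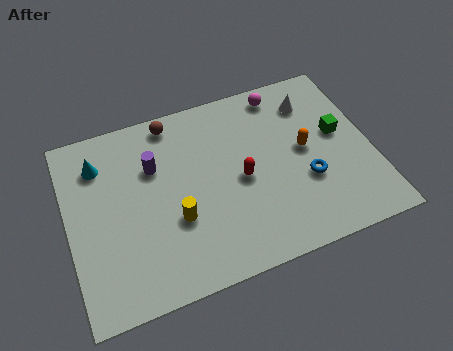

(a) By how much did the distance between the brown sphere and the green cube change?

+2.8

The distance was about 4.1 in the first image and 6.9 in the second, so they moved 2.8 units further apart.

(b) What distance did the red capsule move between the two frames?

1.6

The red capsule moved from about (6.8, 2.3) to (6.8, 3.9), a distance of √(0.0² + 1.6²) ≈ 1.6.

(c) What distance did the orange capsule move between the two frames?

0.6

From (9.1, 4.9) to (9.4, 4.4), the orange capsule covered √(0.3² + 0.5²) ≈ 0.6 units.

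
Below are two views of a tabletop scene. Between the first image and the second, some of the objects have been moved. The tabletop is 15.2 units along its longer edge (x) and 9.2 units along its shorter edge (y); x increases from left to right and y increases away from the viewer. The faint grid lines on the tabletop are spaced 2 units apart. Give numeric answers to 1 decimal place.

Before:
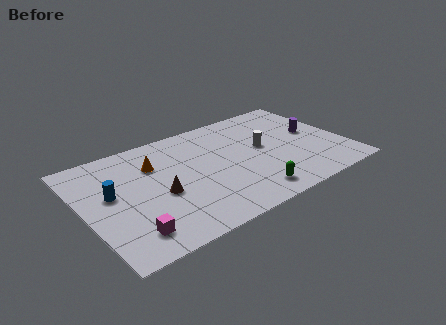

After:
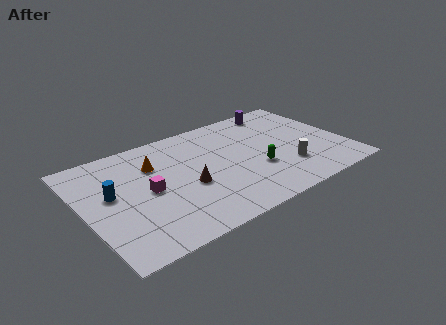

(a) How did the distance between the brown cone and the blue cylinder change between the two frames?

+1.5

The distance was about 2.9 in the first image and 4.4 in the second, so they moved 1.5 units further apart.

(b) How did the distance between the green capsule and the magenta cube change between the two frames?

-0.6

They were about 6.9 units apart before and 6.3 after — 0.6 units closer together.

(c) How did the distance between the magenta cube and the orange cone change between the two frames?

-3.2

The distance was about 5.3 in the first image and 2.1 in the second, so they moved 3.2 units closer together.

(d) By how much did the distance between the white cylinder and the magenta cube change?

-0.9

Before: roughly 9.0 units apart; after: 8.1. That's 0.9 units closer together.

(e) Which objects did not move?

the blue cylinder and the orange cone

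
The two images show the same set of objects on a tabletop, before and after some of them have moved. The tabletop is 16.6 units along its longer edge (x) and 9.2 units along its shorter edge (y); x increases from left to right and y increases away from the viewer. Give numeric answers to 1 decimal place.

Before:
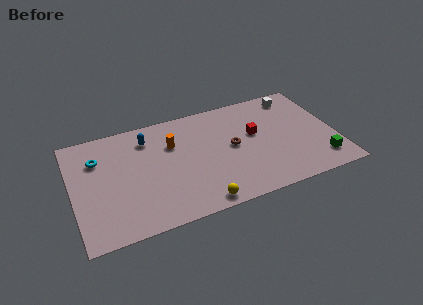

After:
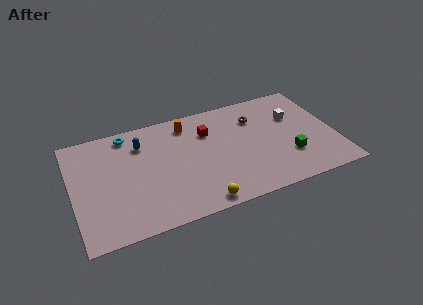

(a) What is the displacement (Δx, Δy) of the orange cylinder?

(1.1, 1.4)

The orange cylinder started near (6.4, 6.3) and ended near (7.5, 7.7).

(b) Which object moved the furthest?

the red cube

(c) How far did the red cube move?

3.1

From (11.6, 5.4) to (8.7, 6.6), the red cube covered √(2.9² + 1.2²) ≈ 3.1 units.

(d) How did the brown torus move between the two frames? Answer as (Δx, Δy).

(1.7, 2.0)

The brown torus was at about (10.1, 4.8) and moved to about (11.8, 6.8).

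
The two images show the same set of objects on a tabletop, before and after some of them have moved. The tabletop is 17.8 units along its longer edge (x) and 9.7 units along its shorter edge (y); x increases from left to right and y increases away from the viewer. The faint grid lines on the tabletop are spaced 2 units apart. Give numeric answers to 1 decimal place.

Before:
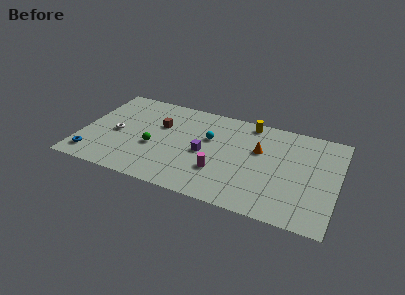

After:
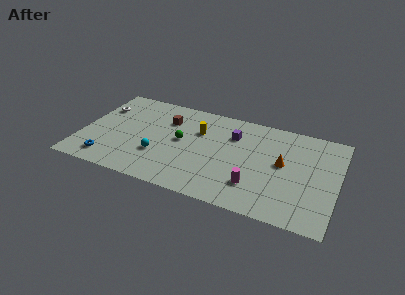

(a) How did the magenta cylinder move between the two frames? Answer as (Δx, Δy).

(2.5, -0.5)

The magenta cylinder was at about (9.8, 3.0) and moved to about (12.3, 2.5).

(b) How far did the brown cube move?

0.8

The brown cube was near (5.3, 6.3) before and (5.7, 7.0) after, so it travelled √(0.4² + 0.7²) ≈ 0.8 units.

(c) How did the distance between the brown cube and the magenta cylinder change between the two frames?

+2.4

The distance was about 5.6 in the first image and 8.0 in the second, so they moved 2.4 units further apart.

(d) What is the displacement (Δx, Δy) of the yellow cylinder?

(-3.4, -2.1)

The yellow cylinder was at about (11.4, 8.7) and moved to about (8.0, 6.6).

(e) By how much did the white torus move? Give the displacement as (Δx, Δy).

(-1.4, 2.4)

From the two frames, the white torus sits at roughly (2.4, 4.5) before and (1.0, 6.9) after.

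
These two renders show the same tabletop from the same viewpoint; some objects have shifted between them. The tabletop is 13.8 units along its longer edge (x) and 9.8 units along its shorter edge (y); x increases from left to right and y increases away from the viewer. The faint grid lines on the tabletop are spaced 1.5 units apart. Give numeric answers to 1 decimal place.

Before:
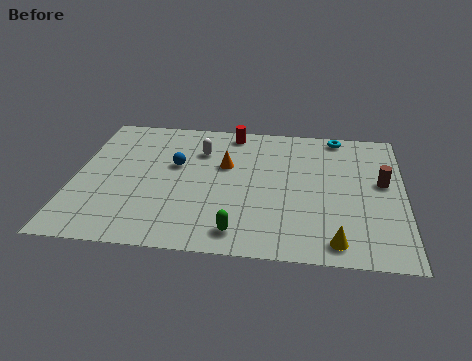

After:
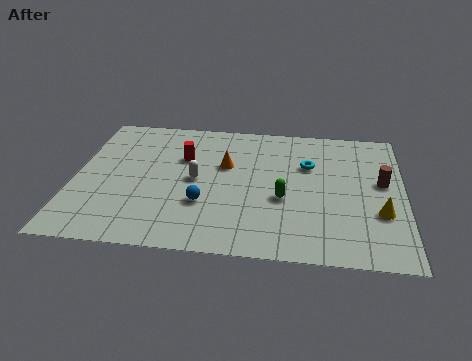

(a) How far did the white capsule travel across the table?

2.2

From (5.2, 7.1) to (5.1, 4.9), the white capsule covered √(0.1² + 2.2²) ≈ 2.2 units.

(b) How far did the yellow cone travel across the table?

2.8

From (11.0, 1.2) to (12.8, 3.3), the yellow cone covered √(1.8² + 2.1²) ≈ 2.8 units.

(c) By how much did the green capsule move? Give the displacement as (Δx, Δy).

(1.8, 2.5)

From the two frames, the green capsule sits at roughly (7.0, 1.4) before and (8.8, 3.9) after.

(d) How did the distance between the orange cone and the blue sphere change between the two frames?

+0.9

The distance was about 2.1 in the first image and 3.0 in the second, so they moved 0.9 units further apart.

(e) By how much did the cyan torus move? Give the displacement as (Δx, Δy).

(-1.2, -2.4)

The cyan torus was at about (11.0, 8.9) and moved to about (9.8, 6.5).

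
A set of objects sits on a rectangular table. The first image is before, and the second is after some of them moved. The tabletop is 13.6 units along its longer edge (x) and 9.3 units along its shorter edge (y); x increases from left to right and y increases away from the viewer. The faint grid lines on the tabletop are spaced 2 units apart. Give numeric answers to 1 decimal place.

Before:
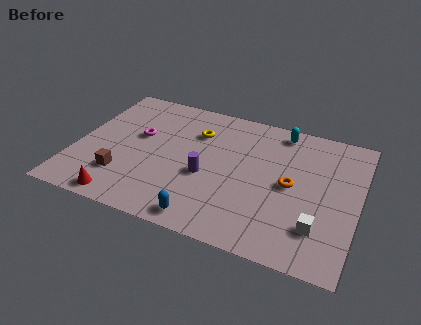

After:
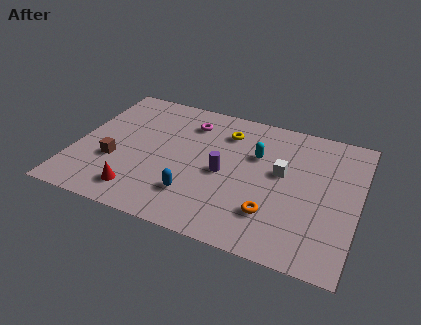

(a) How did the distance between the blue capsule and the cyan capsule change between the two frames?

-3.2

The distance was about 7.8 in the first image and 4.6 in the second, so they moved 3.2 units closer together.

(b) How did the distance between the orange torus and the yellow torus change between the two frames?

+0.3

They were about 5.2 units apart before and 5.5 after — 0.3 units further apart.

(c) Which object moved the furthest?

the white cube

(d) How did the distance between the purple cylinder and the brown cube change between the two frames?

+1.2

The distance was about 4.1 in the first image and 5.3 in the second, so they moved 1.2 units further apart.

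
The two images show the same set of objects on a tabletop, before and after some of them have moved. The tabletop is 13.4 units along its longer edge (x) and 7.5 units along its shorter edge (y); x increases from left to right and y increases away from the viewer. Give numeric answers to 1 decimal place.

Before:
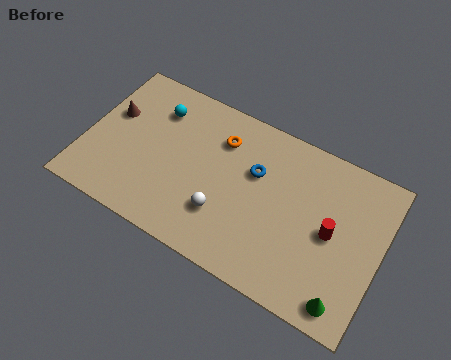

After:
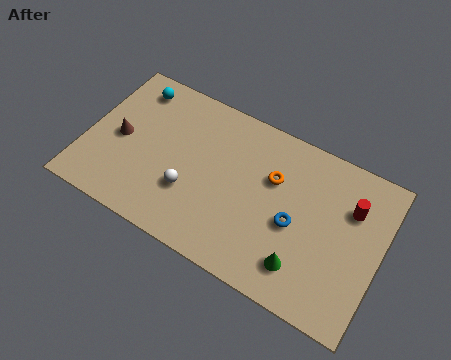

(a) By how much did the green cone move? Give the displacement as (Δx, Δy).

(-2.0, 0.6)

The green cone was at about (12.2, 1.0) and moved to about (10.2, 1.6).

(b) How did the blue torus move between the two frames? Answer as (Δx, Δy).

(2.0, -1.5)

The blue torus was at about (7.6, 4.8) and moved to about (9.6, 3.3).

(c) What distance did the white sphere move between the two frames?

1.6

The white sphere moved from about (6.5, 2.2) to (4.9, 2.5), a distance of √(1.6² + 0.3²) ≈ 1.6.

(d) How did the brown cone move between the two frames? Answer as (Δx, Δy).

(0.5, -1.0)

The brown cone was at about (1.0, 4.6) and moved to about (1.5, 3.6).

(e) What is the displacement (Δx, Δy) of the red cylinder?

(0.7, 1.5)

The red cylinder was at about (11.2, 3.7) and moved to about (11.9, 5.2).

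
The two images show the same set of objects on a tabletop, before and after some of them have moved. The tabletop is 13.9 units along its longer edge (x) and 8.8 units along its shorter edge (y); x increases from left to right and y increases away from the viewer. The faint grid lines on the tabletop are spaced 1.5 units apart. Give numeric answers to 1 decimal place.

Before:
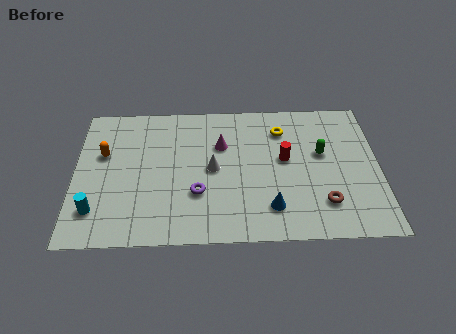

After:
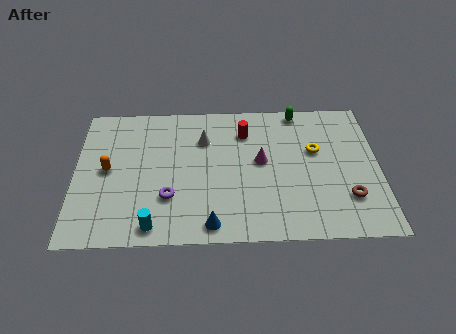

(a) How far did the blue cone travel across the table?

2.8

From (8.9, 1.9) to (6.2, 1.0), the blue cone covered √(2.7² + 0.9²) ≈ 2.8 units.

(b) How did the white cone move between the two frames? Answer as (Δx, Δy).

(-0.4, 1.9)

From the two frames, the white cone sits at roughly (6.3, 4.4) before and (5.9, 6.3) after.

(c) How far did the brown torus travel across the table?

1.1

From (11.3, 2.1) to (12.4, 2.4), the brown torus covered √(1.1² + 0.3²) ≈ 1.1 units.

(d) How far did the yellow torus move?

2.1

The yellow torus was near (9.5, 6.8) before and (11.0, 5.4) after, so it travelled √(1.5² + 1.4²) ≈ 2.1 units.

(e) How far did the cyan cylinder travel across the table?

2.8

The cyan cylinder moved from about (1.0, 2.0) to (3.6, 1.0), a distance of √(2.6² + 1.0²) ≈ 2.8.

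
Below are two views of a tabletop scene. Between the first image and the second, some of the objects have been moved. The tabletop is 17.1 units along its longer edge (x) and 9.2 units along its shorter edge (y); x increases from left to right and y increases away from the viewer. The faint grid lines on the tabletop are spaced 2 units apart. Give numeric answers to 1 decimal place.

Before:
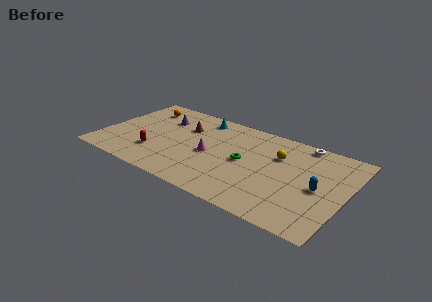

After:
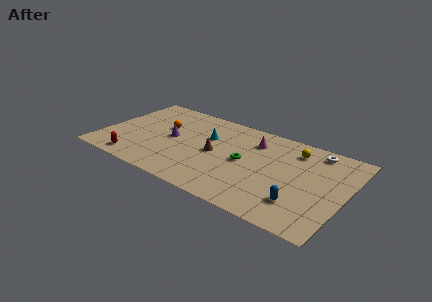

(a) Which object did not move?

the green torus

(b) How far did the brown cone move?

3.1

From (5.5, 6.3) to (8.0, 4.5), the brown cone covered √(2.5² + 1.8²) ≈ 3.1 units.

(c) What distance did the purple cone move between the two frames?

2.1

The purple cone was near (3.8, 6.6) before and (4.8, 4.7) after, so it travelled √(1.0² + 1.9²) ≈ 2.1 units.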